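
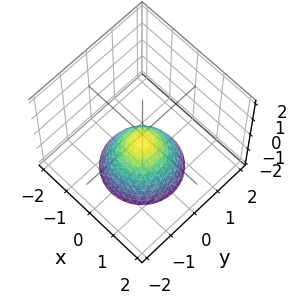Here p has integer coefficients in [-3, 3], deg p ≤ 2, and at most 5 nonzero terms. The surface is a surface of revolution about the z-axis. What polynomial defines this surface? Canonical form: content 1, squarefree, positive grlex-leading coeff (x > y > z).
(a) The degree is 2 — a generic line meets the surface in up to 2 points.
(b) By symmetry, the z-axis is an axis of rotation, so x and y enter only as x² + y².
(c) From the axis intercepts and sections: the surface avoids every integer y-axis point in the box; the surface avoids every integer x-axis point in the box.
(d) The integer polynomial consistent with all of this is the stated p.

2*x^2 + 2*y^2 + 2*z + 1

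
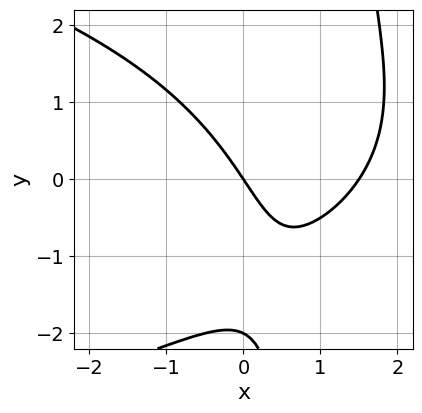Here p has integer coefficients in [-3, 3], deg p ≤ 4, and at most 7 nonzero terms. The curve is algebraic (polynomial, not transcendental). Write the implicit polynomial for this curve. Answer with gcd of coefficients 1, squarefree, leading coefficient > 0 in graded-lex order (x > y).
1. The degree is 3 — the shape is more complex than any degree-2 curve.
2. From the axis intercepts and sections: among the integer gridlines, it crosses the y-axis at y ∈ {-2, 0}; it crosses the x-axis at the gridline x = 0.
3. These observations pin down the coefficients.

x*y^2 + 2*x^2 - y^2 - 3*x - 2*y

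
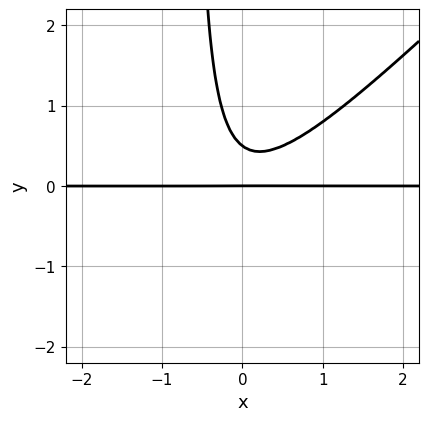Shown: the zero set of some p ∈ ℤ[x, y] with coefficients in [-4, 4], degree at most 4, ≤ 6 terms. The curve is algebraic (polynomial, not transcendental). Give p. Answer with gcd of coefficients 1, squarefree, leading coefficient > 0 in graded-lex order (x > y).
3*x^2*y - 3*x*y^2 - 2*y^2 + y

First, deg p = 3.
Then, observable constraints: it crosses the y-axis at the gridline y = 0; the visible x-axis segment lies entirely on the curve.
Finally, matching integer coefficients to the picture gives p.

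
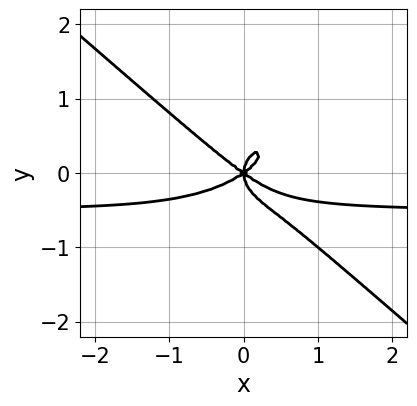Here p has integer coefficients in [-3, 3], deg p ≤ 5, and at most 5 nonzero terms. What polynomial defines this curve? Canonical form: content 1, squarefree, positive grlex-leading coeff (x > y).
The degree is 4 — a generic line meets the curve in up to 4 points.
From the axis intercepts and sections: it meets the x-axis at x = 0 (among the integer gridlines); it crosses the y-axis at the gridline y = 0.
The integer polynomial consistent with all of this is the stated p.

2*x^3*y + 3*y^4 + x^3 - 2*x*y^2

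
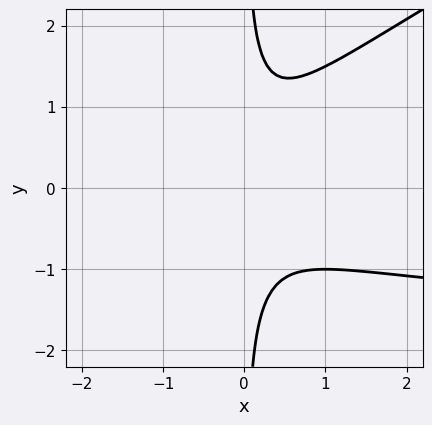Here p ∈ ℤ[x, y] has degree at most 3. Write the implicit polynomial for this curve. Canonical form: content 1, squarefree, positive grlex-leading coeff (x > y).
(a) Degree: a generic line meets the curve in up to 3 points, so deg p = 3.
(b) Reading off the gridlines: the curve avoids every integer y-axis point in the box; the curve avoids every integer x-axis point in the box.
(c) Solving for integer coefficients yields p as stated.

x^2*y - 2*x*y^2 + 2*x^2 + 1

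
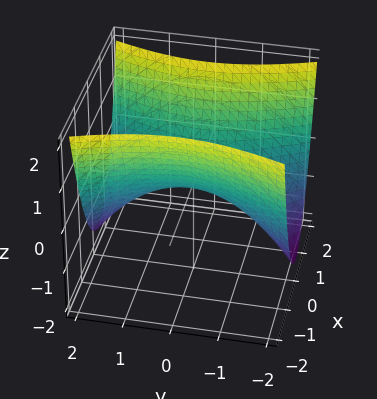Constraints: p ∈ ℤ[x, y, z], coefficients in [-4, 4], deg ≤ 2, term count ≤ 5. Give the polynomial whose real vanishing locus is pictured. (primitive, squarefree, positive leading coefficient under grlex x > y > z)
(a) The degree is 2 — a saddle surface; a quadric.
(b) Symmetries: it's symmetric under x → −x, forcing even powers of x; it's symmetric under y → −y, forcing even powers of y.
(c) Observable constraints: one z-axis crossing is at z = 0; it meets the y-axis at y = 0 (among the integer gridlines); it meets the x-axis at x = 0 (among the integer gridlines).
(d) Putting this together gives p.

3*x^2 - y^2 - 3*z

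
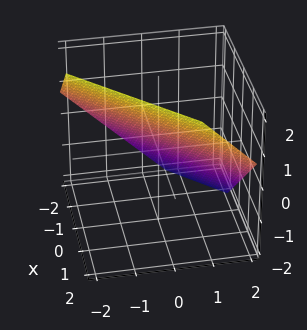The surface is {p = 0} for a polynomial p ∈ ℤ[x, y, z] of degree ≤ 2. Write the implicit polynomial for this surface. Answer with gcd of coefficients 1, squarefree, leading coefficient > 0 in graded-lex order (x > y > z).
3*x - 3*y - 3*z + 2

First, degree: the surface is flat (a plane), so deg p = 1.
Finally, solving for integer coefficients yields p as stated.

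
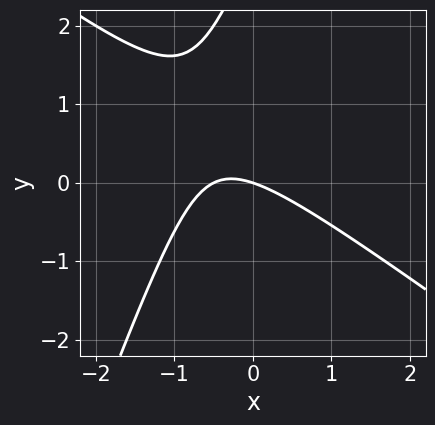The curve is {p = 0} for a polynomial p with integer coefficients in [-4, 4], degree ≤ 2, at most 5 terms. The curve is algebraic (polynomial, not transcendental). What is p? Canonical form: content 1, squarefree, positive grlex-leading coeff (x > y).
deg p = 2. A generic line meets the curve in up to 2 points.
Checking where it meets the axes: it meets the y-axis at y = 0 (among the integer gridlines); it crosses the x-axis at the gridline x = 0.
Matching integer coefficients to the picture gives p.

2*x^2 + 2*x*y - y^2 + x + 3*y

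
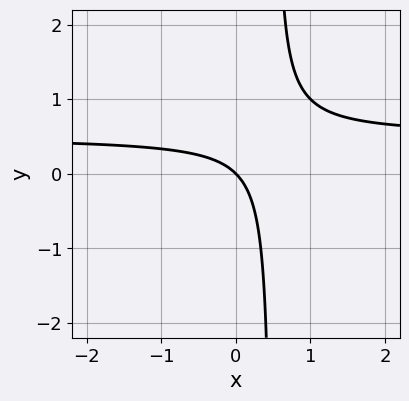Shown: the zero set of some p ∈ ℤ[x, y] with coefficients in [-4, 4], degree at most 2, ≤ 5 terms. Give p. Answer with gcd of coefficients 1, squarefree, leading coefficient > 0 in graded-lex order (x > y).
(a) The degree is 2 — the shape is more complex than any degree-1 curve.
(b) From the axis intercepts and sections: it meets the y-axis at y = 0 (among the integer gridlines); one x-axis crossing is at x = 0.
(c) Solving for integer coefficients yields p as stated.

2*x*y - x - y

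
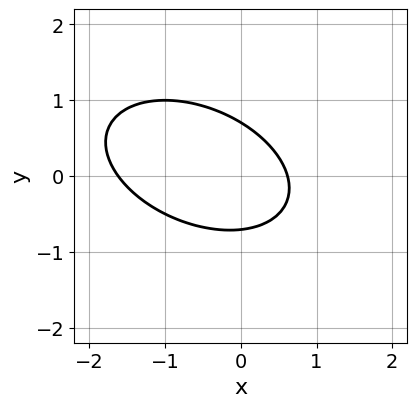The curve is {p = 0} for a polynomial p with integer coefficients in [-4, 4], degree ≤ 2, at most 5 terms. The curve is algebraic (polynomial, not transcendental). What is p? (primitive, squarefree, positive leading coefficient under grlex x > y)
First, the degree is 2 — the shape is more complex than any degree-1 curve.
Finally, putting this together gives p.

x^2 + x*y + 2*y^2 + x - 1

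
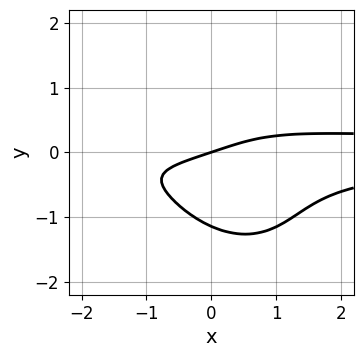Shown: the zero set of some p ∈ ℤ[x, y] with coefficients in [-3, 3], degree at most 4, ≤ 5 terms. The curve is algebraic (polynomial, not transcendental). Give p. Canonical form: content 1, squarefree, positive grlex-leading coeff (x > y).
1. The degree is 4 — no degree-3 curve has this shape.
2. From the axis intercepts and sections: it crosses the y-axis at the gridline y = 0; it meets the x-axis at x = 0 (among the integer gridlines).
3. Matching integer coefficients to the picture gives p.

3*x^2*y^2 + 2*x*y^3 + 2*y^4 - x + 3*y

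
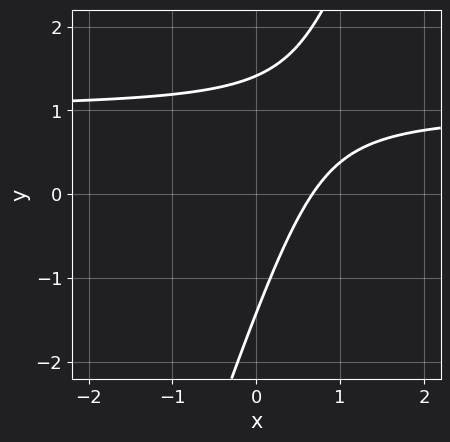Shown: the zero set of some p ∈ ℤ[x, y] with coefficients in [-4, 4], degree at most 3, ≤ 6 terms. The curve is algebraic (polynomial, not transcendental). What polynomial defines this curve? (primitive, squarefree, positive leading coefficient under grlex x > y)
3*x*y - y^2 - 3*x + 2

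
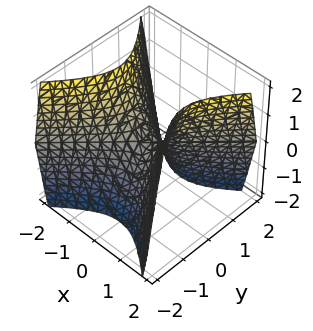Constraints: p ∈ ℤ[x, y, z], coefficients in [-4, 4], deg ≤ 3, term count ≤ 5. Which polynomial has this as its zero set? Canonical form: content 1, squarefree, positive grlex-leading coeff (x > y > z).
(a) Degree: a saddle surface; a quadric, so deg p = 2.
(b) Symmetries: the x ↦ −x reflection is a symmetry, so x appears only in even powers; the y ↦ −y reflection is a symmetry, so y appears only in even powers.
(c) Reading off the gridlines: it crosses the y-axis at the gridline y = 0; one x-axis crossing is at x = 0; it crosses the z-axis at the gridline z = 0.
(d) The integer polynomial consistent with all of this is the stated p.

3*x^2 - 3*y^2 - 2*z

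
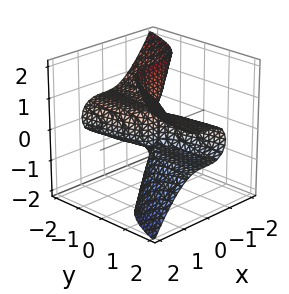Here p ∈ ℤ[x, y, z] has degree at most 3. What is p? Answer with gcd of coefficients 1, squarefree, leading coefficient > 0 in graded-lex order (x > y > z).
1. Degree: a generic line meets the surface in up to 3 points, so deg p = 3.
2. Reading off the gridlines: one x-axis crossing is at x = 0; every point of the z-axis in the box is on the surface; it meets the y-axis at y = 0 (among the integer gridlines).
3. The integer polynomial consistent with all of this is the stated p.

3*x^3 - 3*y*z^2 + y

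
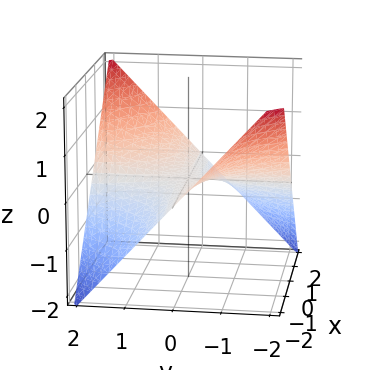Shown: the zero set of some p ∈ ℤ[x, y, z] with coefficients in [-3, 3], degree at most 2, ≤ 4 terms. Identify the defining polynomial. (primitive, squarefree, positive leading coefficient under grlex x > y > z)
x*y - 2*z

First, the degree is 2 — a saddle surface; a quadric.
Then, against the integer gridlines: the visible x-axis segment lies entirely on the surface; the visible y-axis segment lies entirely on the surface; it crosses the z-axis at the gridline z = 0.
Finally, the integer polynomial consistent with all of this is the stated p.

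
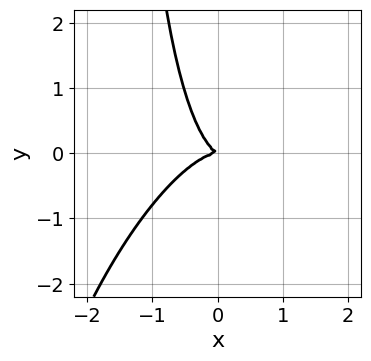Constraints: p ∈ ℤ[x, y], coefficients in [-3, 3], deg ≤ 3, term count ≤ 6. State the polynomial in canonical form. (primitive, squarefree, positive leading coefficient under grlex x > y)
3*x^3 - 2*x^2*y + x*y^2 + x*y + 2*y^2

First, deg p = 3. No degree-2 curve has this shape.
Then, from the axis intercepts and sections: it meets the y-axis at y = 0 (among the integer gridlines); one x-axis crossing is at x = 0.
Finally, matching integer coefficients to the picture gives p.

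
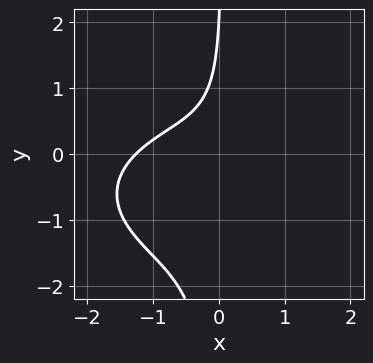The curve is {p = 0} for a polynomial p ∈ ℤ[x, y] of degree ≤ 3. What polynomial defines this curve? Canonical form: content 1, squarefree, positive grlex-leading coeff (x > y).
x^3 + 3*x*y^2 + 3*x*y - y + 2

deg p = 3. The shape is more complex than any degree-2 curve.
Observable constraints: it meets the y-axis at y = 2 (among the integer gridlines).
These observations pin down the coefficients.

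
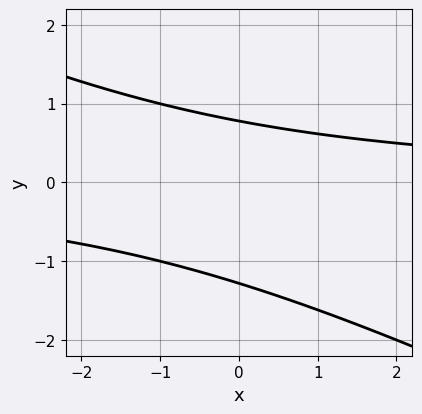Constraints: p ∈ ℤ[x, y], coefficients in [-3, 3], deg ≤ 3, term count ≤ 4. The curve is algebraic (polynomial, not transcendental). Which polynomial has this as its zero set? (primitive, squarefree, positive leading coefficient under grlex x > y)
x*y + 2*y^2 + y - 2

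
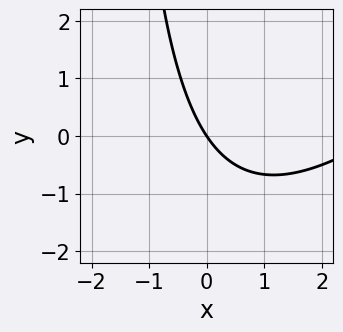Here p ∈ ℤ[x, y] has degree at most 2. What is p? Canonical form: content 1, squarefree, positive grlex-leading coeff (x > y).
(a) Degree: a generic line meets the curve in up to 2 points, so deg p = 2.
(b) Against the integer gridlines: it crosses the y-axis at the gridline y = 0; it meets the x-axis at x = 0 (among the integer gridlines).
(c) Solving for integer coefficients yields p as stated.

x^2 - x*y - 3*x - 2*y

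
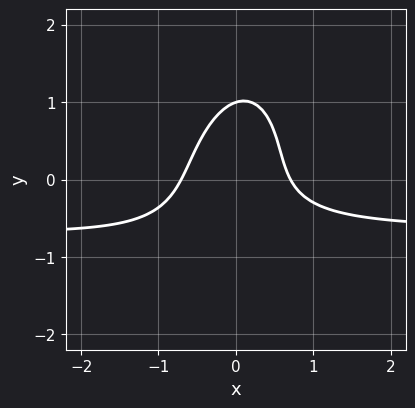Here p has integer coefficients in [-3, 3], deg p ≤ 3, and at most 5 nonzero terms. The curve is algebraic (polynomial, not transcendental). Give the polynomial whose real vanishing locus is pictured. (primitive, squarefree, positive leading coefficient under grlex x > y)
deg p = 3. The shape is more complex than any degree-2 curve.
Reading off the gridlines: it meets the y-axis at y = 1 (among the integer gridlines).
Matching integer coefficients to the picture gives p.

3*x^2*y - x*y^2 + y^3 + 2*x^2 - 1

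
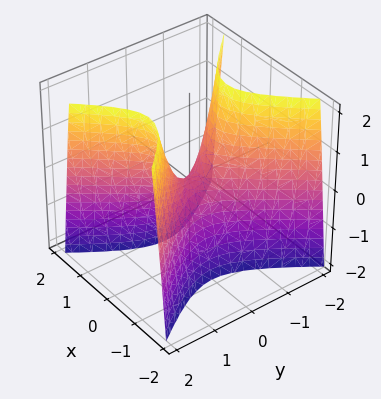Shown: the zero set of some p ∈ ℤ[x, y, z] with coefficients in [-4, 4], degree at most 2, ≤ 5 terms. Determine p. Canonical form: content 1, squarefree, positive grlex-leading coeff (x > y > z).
3*x^2 - 2*y^2 + z

(a) The degree is 2 — a saddle surface; a quadric.
(b) Symmetries: mirror symmetry y ↦ −y ⇒ only even powers of y; mirror symmetry x ↦ −x ⇒ only even powers of x.
(c) From the axis intercepts and sections: one y-axis crossing is at y = 0; one x-axis crossing is at x = 0.
(d) Assembling these constraints gives the stated polynomial.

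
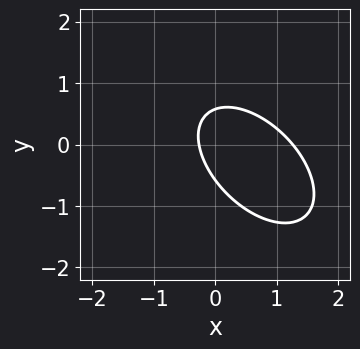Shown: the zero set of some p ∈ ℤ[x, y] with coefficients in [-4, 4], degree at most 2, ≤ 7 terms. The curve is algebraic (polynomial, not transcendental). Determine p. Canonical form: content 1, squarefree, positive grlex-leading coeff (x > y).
First, the degree is 2 — a generic line meets the curve in up to 2 points.
Finally, matching integer coefficients to the picture gives p.

3*x^2 + 3*x*y + 3*y^2 - 3*x - 1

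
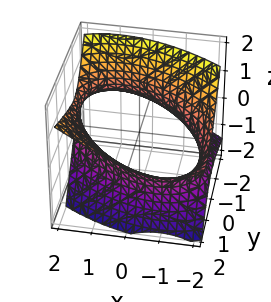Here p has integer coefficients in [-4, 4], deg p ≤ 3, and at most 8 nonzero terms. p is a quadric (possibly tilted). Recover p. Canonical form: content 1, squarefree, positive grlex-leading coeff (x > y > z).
x^2 + x*y + y^2 - 2*y*z - 2*z^2 - 3

1. deg p = 2.
2. Observable constraints: it misses every integer gridline on the z-axis.
3. These observations pin down the coefficients.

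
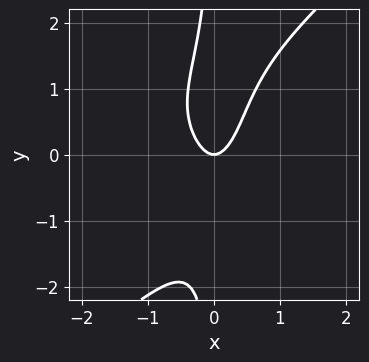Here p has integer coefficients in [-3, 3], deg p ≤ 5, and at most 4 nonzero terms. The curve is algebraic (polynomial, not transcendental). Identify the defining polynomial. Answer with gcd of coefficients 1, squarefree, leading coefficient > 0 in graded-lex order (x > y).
x^2*y^2 - x*y^3 + 3*x^2 - y

deg p = 4. A generic line meets the curve in up to 4 points.
Against the integer gridlines: one x-axis crossing is at x = 0; it crosses the y-axis at the gridline y = 0.
These observations pin down the coefficients.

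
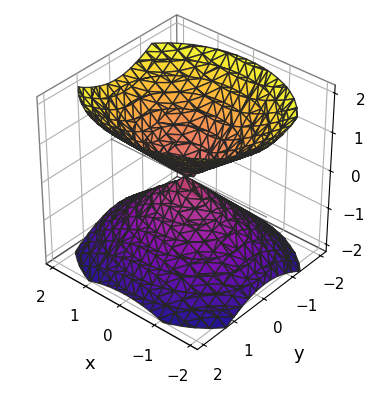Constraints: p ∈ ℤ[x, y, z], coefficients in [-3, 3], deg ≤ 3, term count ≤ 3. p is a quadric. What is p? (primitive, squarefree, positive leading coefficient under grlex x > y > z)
2*x^2 + 3*y^2 - 3*z^2

1. There are 2 components. Treating them together as one polynomial.
2. deg p = 2. A double cone through the origin; a quadric.
3. Symmetries: it's symmetric under z → −z, forcing even powers of z; the x ↦ −x reflection is a symmetry, so x appears only in even powers; it's symmetric under y → −y, forcing even powers of y.
4. Observable constraints: it meets the y-axis at y = 0 (among the integer gridlines); one z-axis crossing is at z = 0.
5. The integer polynomial consistent with all of this is the stated p.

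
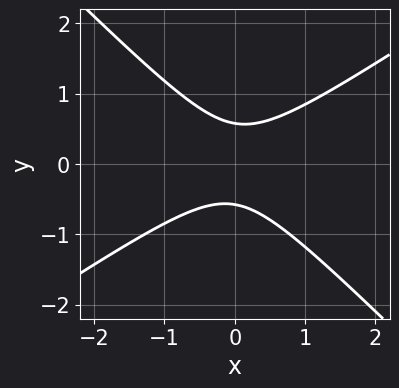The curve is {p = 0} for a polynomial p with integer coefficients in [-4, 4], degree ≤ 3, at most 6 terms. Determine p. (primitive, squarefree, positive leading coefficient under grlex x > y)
2*x^2 - x*y - 3*y^2 + 1

Degree: the shape is more complex than any degree-1 curve, so deg p = 2.
Observable constraints: no x-intercept at any integer in the box.
Together with the visible shape, these determine p as stated.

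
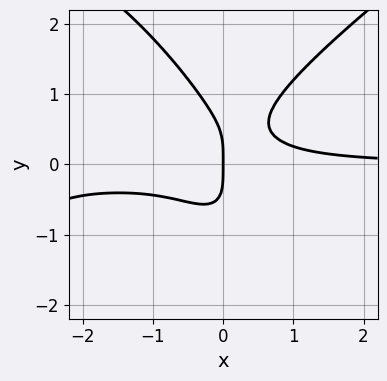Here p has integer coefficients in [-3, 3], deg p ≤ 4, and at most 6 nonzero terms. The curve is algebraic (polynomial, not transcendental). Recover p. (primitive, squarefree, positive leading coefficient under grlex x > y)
(a) The degree is 4 — no degree-3 curve has this shape.
(b) Against the integer gridlines: one x-axis crossing is at x = 0; it crosses the y-axis at the gridline y = 0.
(c) Putting this together gives p.

x^3*y - x*y^3 - y^4 + 3*x^2*y - x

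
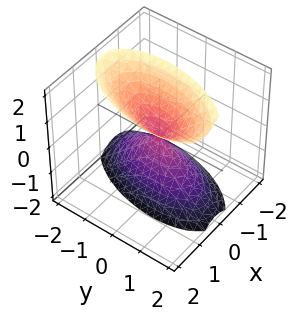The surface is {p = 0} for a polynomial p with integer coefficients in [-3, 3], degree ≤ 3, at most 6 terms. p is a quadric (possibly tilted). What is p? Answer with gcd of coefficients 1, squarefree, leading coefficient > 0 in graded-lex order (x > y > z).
3*x^2 - x*y - x*z + y^2 - z^2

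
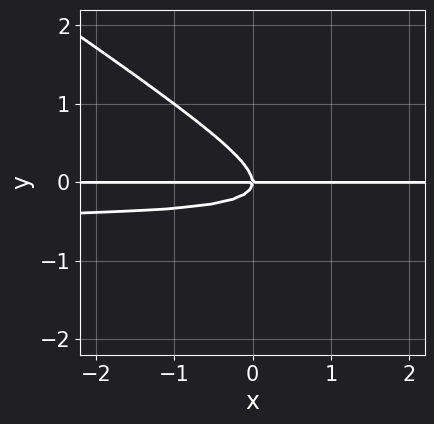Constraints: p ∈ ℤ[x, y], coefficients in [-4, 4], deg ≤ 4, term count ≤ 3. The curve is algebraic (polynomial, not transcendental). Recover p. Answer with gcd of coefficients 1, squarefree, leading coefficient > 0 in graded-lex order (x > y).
2*x*y^2 + 3*y^3 + x*y

The degree is 3 — no degree-2 curve has this shape.
Checking where it meets the axes: it crosses the y-axis at the gridline y = 0; every point of the x-axis in the box is on the curve.
Solving for integer coefficients yields p as stated.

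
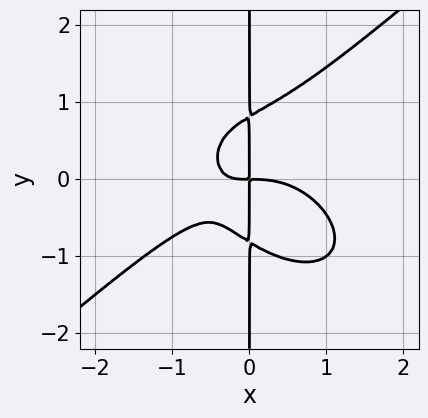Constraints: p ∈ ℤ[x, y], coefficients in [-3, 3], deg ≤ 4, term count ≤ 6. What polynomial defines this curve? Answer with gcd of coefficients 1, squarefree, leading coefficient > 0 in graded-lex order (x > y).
2*x^4 - 3*x*y^3 + 3*x^2*y + 2*x*y

(a) deg p = 4.
(b) From the visible intercepts: every point of the y-axis in the box is on the curve.
(c) Assembling these constraints gives the stated polynomial.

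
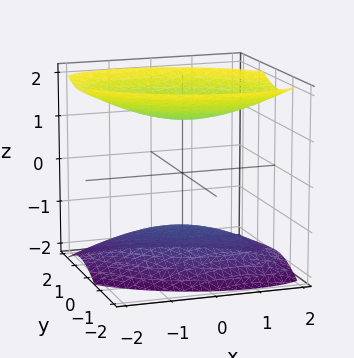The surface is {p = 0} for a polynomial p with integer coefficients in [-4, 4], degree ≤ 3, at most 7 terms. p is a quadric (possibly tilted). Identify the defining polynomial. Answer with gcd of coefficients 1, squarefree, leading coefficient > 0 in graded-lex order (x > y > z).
x^2 + x*y + 2*y^2 - 2*z^2 + 3

(a) There are 2 components. Treating them together as one polynomial.
(b) deg p = 2. No degree-1 surface has this shape.
(c) From the axis intercepts and sections: the surface avoids every integer y-axis point in the box; the surface avoids every integer x-axis point in the box.
(d) Putting this together gives p.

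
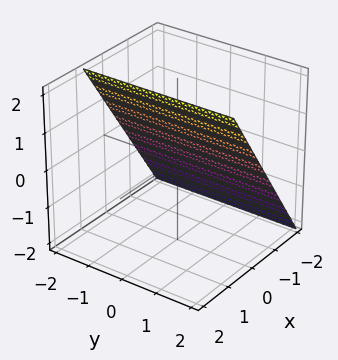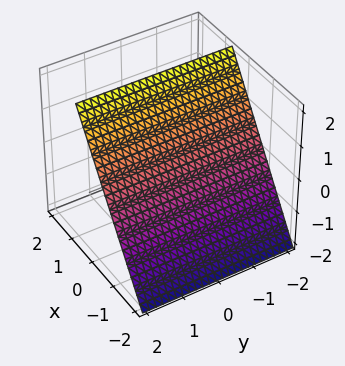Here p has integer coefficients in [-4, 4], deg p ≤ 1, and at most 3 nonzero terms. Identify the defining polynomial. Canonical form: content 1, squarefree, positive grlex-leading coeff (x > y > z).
3*x - 2*z + 2

(a) deg p = 1. Every cross-section is a straight line — this is a plane.
(b) Reading off the gridlines: one z-axis crossing is at z = 1; the surface avoids every integer y-axis point in the box.
(c) Putting this together gives p.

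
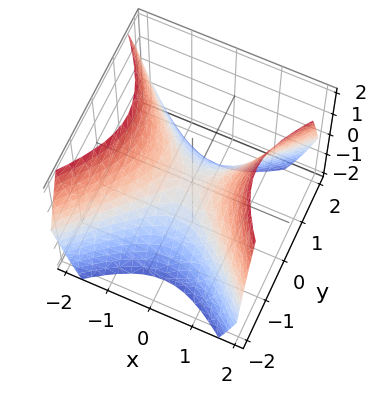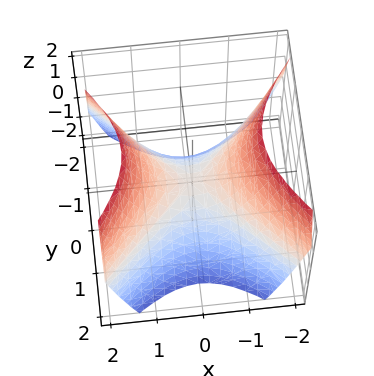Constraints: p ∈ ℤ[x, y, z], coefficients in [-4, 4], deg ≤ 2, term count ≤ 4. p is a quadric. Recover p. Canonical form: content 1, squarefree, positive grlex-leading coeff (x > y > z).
x^2 - y^2 - z

First, the degree is 2 — a hyperbolic paraboloid; a quadric.
Then, symmetries: it's symmetric under x → −x, forcing even powers of x; the y ↦ −y reflection is a symmetry, so y appears only in even powers.
Then, against the integer gridlines: one x-axis crossing is at x = 0; one y-axis crossing is at y = 0; one z-axis crossing is at z = 0.
Finally, putting this together gives p.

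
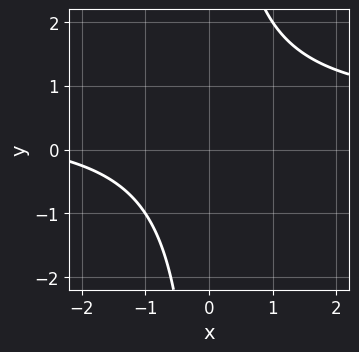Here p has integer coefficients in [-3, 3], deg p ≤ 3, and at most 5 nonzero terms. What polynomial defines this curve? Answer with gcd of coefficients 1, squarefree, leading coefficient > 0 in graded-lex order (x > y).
First, the degree is 2 — the shape is more complex than any degree-1 curve.
Then, from the axis intercepts and sections: no y-intercept at any integer in the box; no x-intercept at any integer in the box.
Finally, assembling these constraints gives the stated polynomial.

2*x*y - x - 3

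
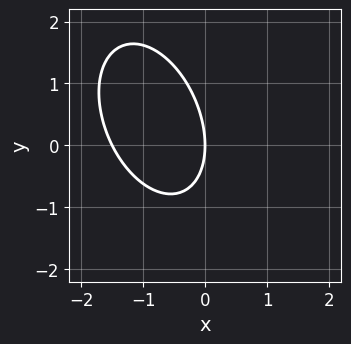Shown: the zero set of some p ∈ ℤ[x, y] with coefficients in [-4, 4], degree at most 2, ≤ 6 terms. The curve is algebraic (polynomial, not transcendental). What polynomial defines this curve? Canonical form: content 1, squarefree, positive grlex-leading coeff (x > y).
1. Degree: no degree-1 curve has this shape, so deg p = 2.
2. From the visible intercepts: it crosses the y-axis at the gridline y = 0; it meets the x-axis at x = 0 (among the integer gridlines).
3. Fitting integer coefficients to these (and the overall shape) gives p.

2*x^2 + x*y + y^2 + 3*x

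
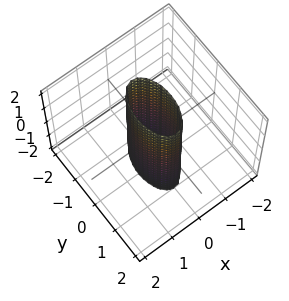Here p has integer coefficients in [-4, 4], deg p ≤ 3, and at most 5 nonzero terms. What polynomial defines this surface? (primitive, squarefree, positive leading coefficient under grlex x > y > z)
3*x^2 + y^2 - 1

First, degree: constant cross-section along one axis; a quadric, so deg p = 2.
Then, symmetries: the y ↦ −y reflection is a symmetry, so y appears only in even powers; it's symmetric under z → −z, forcing even powers of z; the x ↦ −x reflection is a symmetry, so x appears only in even powers.
Next, observable constraints: among the integer gridlines, it crosses the y-axis at y ∈ {-1, 1}; it misses every integer gridline on the z-axis.
Finally, assembling these constraints gives the stated polynomial.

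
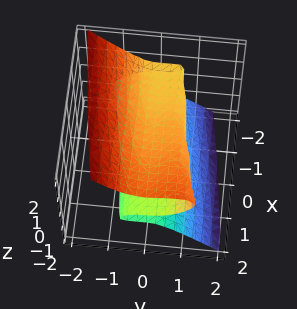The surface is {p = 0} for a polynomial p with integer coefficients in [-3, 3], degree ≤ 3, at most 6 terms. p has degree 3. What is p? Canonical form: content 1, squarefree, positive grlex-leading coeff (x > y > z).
x*z^2 - 2*y^3 + 2*y^2*z - 3*z^3 + 2*z

First, deg p = 3. The shape is more complex than any degree-2 surface.
Next, from the axis intercepts and sections: one y-axis crossing is at y = 0; every point of the x-axis in the box is on the surface; it meets the z-axis at z = 0 (among the integer gridlines).
Finally, the integer polynomial consistent with all of this is the stated p.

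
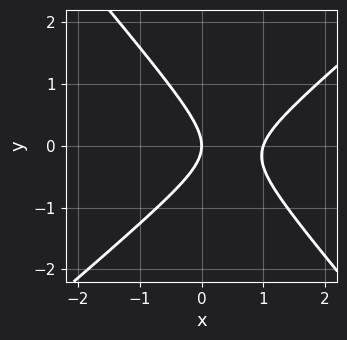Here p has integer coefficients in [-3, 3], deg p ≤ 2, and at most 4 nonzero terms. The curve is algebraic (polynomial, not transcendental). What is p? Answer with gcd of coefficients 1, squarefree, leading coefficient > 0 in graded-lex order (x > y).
deg p = 2.
Observable constraints: the x-axis gridline crossings are at x ∈ {0, 1}; one y-axis crossing is at y = 0.
The integer polynomial consistent with all of this is the stated p.

3*x^2 - x*y - 3*y^2 - 3*x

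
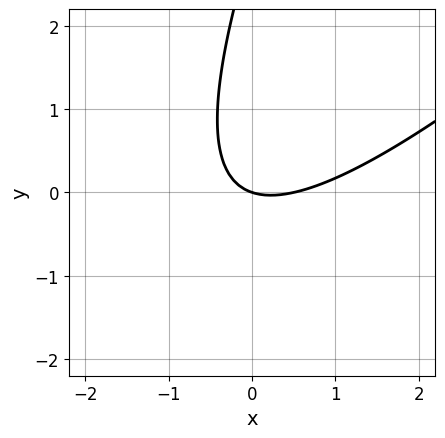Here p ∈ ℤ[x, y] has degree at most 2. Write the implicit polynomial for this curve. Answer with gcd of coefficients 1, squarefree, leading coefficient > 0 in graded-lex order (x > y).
The degree is 2 — no degree-1 curve has this shape.
From the visible intercepts: it meets the x-axis at x = 0 (among the integer gridlines); it crosses the y-axis at the gridline y = 0.
Matching integer coefficients to the picture gives p.

2*x^2 - 3*x*y + y^2 - x - 3*y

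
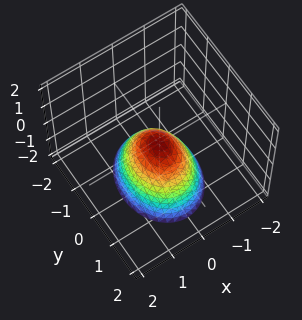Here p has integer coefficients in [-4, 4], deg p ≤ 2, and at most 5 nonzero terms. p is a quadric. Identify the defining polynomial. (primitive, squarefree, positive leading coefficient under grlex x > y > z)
3*x^2 + 2*y^2 + 2*z

(a) deg p = 2.
(b) Symmetries: the x ↦ −x reflection is a symmetry, so x appears only in even powers; it's symmetric under y → −y, forcing even powers of y.
(c) Observable constraints: it crosses the y-axis at the gridline y = 0; it meets the z-axis at z = 0 (among the integer gridlines); one x-axis crossing is at x = 0.
(d) Assembling these constraints gives the stated polynomial.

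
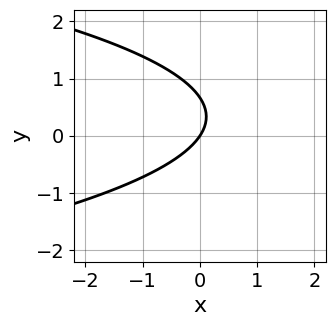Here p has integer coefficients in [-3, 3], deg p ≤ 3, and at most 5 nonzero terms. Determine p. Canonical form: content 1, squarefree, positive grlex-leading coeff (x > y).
3*y^2 + 3*x - 2*y

(a) deg p = 2.
(b) Checking where it meets the axes: one y-axis crossing is at y = 0; it crosses the x-axis at the gridline x = 0.
(c) These observations pin down the coefficients.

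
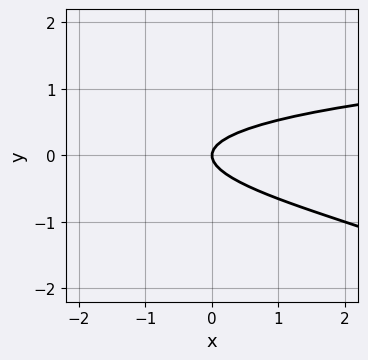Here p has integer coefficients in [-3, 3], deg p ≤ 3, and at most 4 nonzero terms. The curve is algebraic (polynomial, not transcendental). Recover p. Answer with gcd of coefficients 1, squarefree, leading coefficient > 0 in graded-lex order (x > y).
(a) deg p = 3.
(b) Checking where it meets the axes: it meets the x-axis at x = 0 (among the integer gridlines); one y-axis crossing is at y = 0.
(c) Solving for integer coefficients yields p as stated.

y^3 + 3*y^2 - x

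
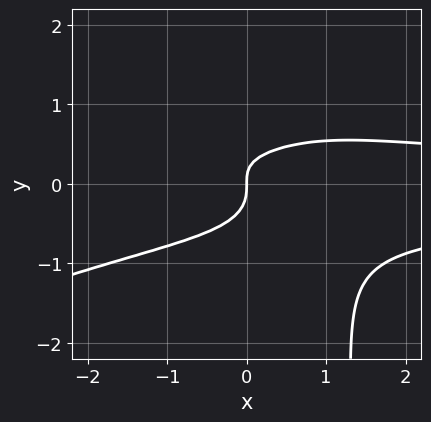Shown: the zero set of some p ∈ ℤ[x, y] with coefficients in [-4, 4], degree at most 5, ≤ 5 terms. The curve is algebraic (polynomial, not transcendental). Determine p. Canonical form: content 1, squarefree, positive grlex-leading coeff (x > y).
deg p = 4. The shape is more complex than any degree-3 curve.
Observable constraints: it meets the x-axis at x = 0 (among the integer gridlines); it meets the y-axis at y = 0 (among the integer gridlines).
Matching integer coefficients to the picture gives p.

x^2*y^2 - 2*x*y^3 + 3*y^3 + x*y - x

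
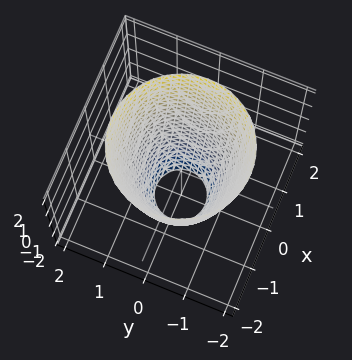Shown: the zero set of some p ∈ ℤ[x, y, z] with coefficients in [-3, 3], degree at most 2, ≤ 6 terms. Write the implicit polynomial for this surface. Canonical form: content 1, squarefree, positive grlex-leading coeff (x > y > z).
2*x^2 + 2*y^2 - z - 3

(a) Degree: no degree-1 surface has this shape, so deg p = 2.
(b) Symmetries: rotational symmetry about the z-axis ⇒ p depends on x, y only through x² + y².
(c) Observable constraints: a circular section at z = 1 has radius between 1 and 2; the surface avoids every integer z-axis point in the box.
(d) Solving for integer coefficients yields p as stated.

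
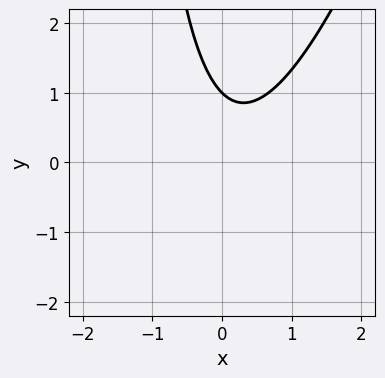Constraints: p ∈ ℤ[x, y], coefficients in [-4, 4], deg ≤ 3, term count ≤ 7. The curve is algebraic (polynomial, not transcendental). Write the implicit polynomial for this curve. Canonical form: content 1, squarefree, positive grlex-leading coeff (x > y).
3*x^2 - x*y - x - 2*y + 2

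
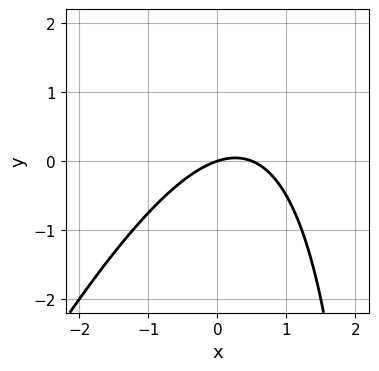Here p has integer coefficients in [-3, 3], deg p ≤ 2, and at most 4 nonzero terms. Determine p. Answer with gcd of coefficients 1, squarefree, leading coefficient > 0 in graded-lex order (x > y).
1. The degree is 2 — no degree-1 curve has this shape.
2. Against the integer gridlines: one y-axis crossing is at y = 0; it meets the x-axis at x = 0 (among the integer gridlines).
3. Fitting integer coefficients to these (and the overall shape) gives p.

2*x^2 - x*y - x + 3*y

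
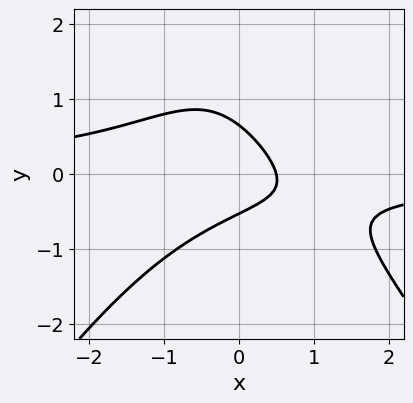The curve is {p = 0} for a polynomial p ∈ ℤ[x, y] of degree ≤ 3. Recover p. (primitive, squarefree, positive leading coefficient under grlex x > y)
(a) Degree: the shape is more complex than any degree-2 curve, so deg p = 3.
(b) The integer polynomial consistent with all of this is the stated p.

2*x^2*y - y^3 + 3*y^2 + 2*x - 1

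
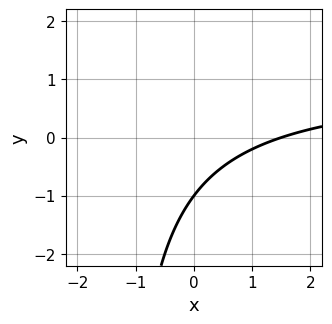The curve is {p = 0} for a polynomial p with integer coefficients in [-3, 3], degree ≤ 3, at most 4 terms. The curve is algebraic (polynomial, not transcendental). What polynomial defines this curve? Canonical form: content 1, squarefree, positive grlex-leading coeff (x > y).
First, degree: no degree-1 curve has this shape, so deg p = 2.
Then, from the axis intercepts and sections: it meets the y-axis at y = -1 (among the integer gridlines).
Finally, the integer polynomial consistent with all of this is the stated p.

2*x*y - 2*x + 3*y + 3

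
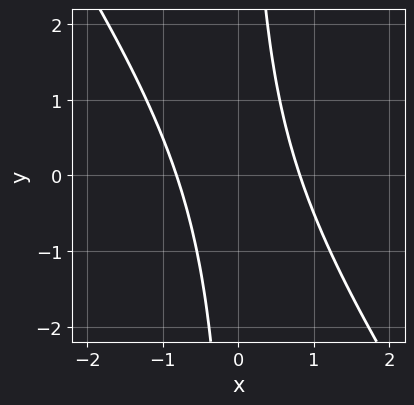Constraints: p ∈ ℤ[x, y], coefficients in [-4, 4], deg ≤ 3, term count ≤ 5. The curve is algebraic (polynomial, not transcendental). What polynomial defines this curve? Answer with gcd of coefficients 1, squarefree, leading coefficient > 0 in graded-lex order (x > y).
deg p = 2. A generic line meets the curve in up to 2 points.
Reading off the gridlines: the curve avoids every integer y-axis point in the box.
Solving for integer coefficients yields p as stated.

3*x^2 + 2*x*y - 2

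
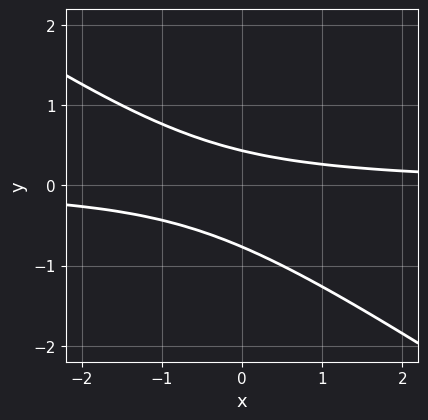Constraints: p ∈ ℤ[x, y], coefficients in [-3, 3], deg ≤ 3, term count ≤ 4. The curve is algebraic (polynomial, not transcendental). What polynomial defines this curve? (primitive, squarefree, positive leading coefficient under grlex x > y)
First, the degree is 2 — no degree-1 curve has this shape.
Then, observable constraints: it misses every integer gridline on the x-axis.
Finally, solving for integer coefficients yields p as stated.

2*x*y + 3*y^2 + y - 1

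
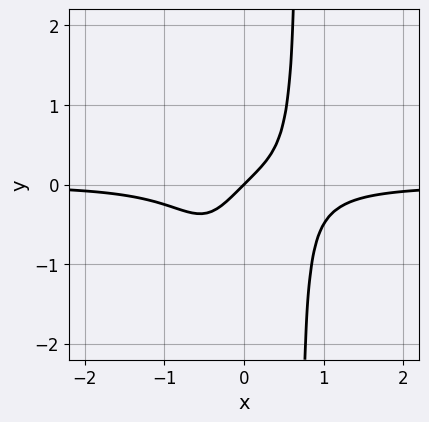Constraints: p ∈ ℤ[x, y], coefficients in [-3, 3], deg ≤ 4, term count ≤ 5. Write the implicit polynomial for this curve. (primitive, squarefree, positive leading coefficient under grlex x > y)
3*x^3*y + x - y

(a) deg p = 4. A generic line meets the curve in up to 4 points.
(b) From the visible intercepts: it crosses the x-axis at the gridline x = 0; it meets the y-axis at y = 0 (among the integer gridlines).
(c) Putting this together gives p.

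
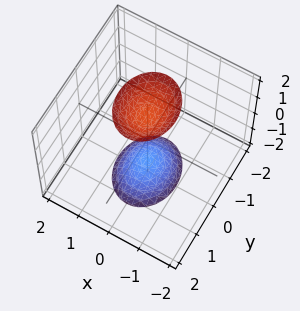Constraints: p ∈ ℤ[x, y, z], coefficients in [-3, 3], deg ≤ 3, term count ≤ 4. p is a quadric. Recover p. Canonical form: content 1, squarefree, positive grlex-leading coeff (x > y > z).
3*x^2 + 2*y^2 - z^2 + 2

1. I count 2 distinct pieces.
2. deg p = 2.
3. Symmetries: it's symmetric under z → −z, forcing even powers of z; mirror symmetry y ↦ −y ⇒ only even powers of y; mirror symmetry x ↦ −x ⇒ only even powers of x.
4. Reading off the gridlines: it misses every integer gridline on the y-axis; it misses every integer gridline on the x-axis.
5. Assembling these constraints gives the stated polynomial.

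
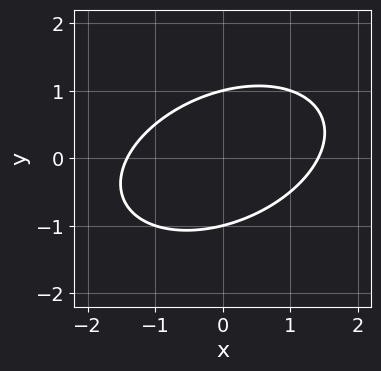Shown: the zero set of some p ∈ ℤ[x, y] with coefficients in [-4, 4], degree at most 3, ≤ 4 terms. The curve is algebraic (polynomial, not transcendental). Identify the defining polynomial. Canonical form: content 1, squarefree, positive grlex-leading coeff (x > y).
x^2 - x*y + 2*y^2 - 2

First, deg p = 2. The shape is more complex than any degree-1 curve.
Then, checking where it meets the axes: among the integer gridlines, it crosses the y-axis at y ∈ {-1, 1}.
Finally, solving for integer coefficients yields p as stated.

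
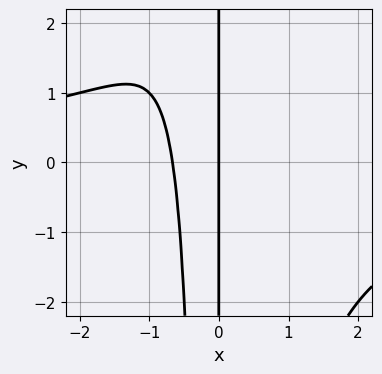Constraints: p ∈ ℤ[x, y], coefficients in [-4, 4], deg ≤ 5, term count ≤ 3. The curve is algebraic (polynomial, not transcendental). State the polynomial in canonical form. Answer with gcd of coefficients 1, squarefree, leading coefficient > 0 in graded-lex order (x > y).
Degree: a generic line meets the curve in up to 4 points, so deg p = 4.
From the visible intercepts: one x-axis crossing is at x = 0; every point of the y-axis in the box is on the curve.
Putting this together gives p.

x^3*y + 3*x^2 + 2*x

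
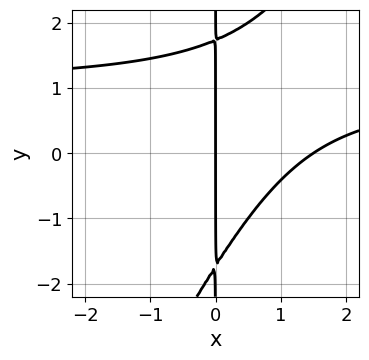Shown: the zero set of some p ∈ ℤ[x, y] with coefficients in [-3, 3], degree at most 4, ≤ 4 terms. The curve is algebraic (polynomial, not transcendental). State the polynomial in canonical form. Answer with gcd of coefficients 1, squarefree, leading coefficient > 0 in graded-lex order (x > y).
2*x^2*y - x*y^2 - 2*x^2 + 3*x

(a) The degree is 3 — the shape is more complex than any degree-2 curve.
(b) Against the integer gridlines: the visible y-axis segment lies entirely on the curve; it meets the x-axis at x = 0 (among the integer gridlines).
(c) Solving for integer coefficients yields p as stated.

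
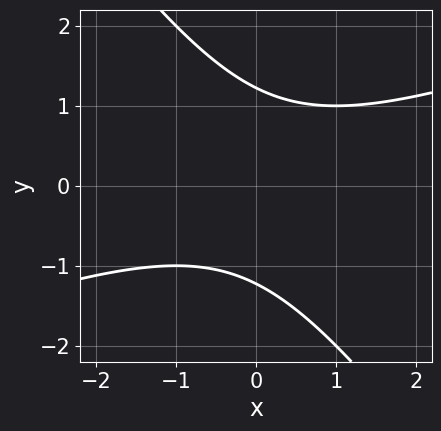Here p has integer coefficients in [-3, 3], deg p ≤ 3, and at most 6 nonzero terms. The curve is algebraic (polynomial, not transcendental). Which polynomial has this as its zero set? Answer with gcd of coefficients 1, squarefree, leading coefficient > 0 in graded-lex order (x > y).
x^2 - 2*x*y - 2*y^2 + 3

(a) The degree is 2 — the shape is more complex than any degree-1 curve.
(b) Against the integer gridlines: it misses every integer gridline on the x-axis.
(c) Solving for integer coefficients yields p as stated.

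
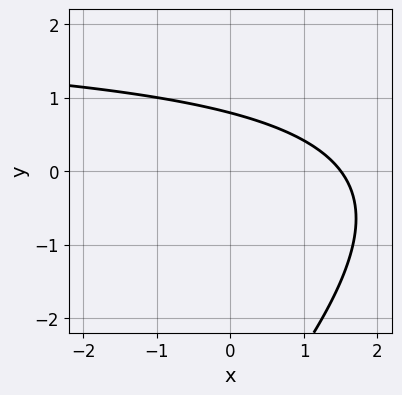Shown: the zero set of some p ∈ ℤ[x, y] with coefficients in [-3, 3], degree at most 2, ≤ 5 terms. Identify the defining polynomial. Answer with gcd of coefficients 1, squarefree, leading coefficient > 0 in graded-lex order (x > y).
x*y - y^2 - 2*x - 3*y + 3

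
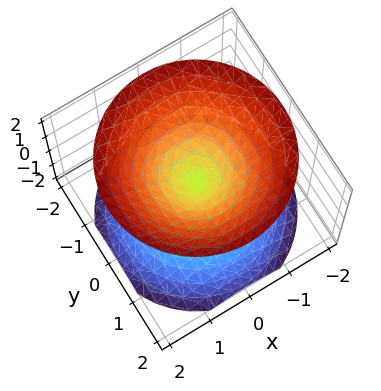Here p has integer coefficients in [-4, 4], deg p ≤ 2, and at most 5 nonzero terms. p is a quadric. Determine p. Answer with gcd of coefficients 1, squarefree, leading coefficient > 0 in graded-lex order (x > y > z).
1. There are 2 components. Treating them together as one polynomial.
2. deg p = 2. Two nappes meeting at a single point; a quadric.
3. Symmetries: it's symmetric under z → −z, forcing even powers of z; the z-axis is an axis of rotation, so x and y enter only as x² + y².
4. From the visible intercepts: a circular section at z = 1 has radius exactly 1; it crosses the z-axis at the gridline z = 0.
5. Fitting integer coefficients to these (and the overall shape) gives p.

x^2 + y^2 - z^2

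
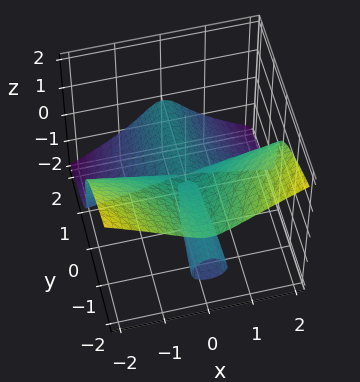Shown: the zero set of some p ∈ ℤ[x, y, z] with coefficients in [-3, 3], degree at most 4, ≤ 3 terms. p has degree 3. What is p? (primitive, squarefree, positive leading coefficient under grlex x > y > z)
(a) I count 2 distinct pieces.
(b) The degree is 3 — no degree-2 surface has this shape.
(c) Observable constraints: one z-axis crossing is at z = 0; every point of the x-axis in the box is on the surface; the visible y-axis segment lies entirely on the surface.
(d) The integer polynomial consistent with all of this is the stated p.

2*x^2*y + 3*z^3 + y*z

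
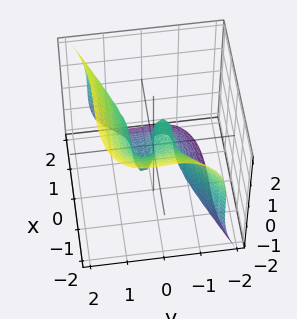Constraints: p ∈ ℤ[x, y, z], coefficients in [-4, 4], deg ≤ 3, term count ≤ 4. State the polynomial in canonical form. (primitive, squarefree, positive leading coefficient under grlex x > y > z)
x^3 - 3*y^3 + z^3 + y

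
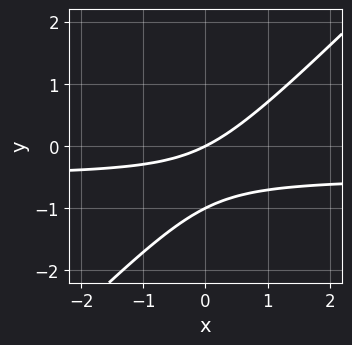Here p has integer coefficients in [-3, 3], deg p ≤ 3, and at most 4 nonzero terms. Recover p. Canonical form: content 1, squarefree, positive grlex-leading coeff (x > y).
2*x*y - 2*y^2 + x - 2*y

(a) deg p = 2.
(b) Reading off the gridlines: among the integer gridlines, it crosses the y-axis at y ∈ {-1, 0}; it crosses the x-axis at the gridline x = 0.
(c) Putting this together gives p.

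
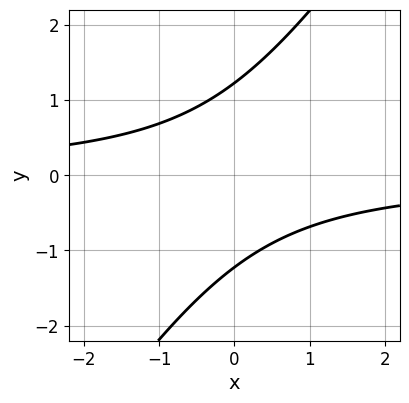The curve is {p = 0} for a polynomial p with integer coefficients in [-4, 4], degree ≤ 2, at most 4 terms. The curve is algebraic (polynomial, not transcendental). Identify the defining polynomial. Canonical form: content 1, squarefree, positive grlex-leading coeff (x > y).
3*x*y - 2*y^2 + 3

(a) Degree: no degree-1 curve has this shape, so deg p = 2.
(b) Against the integer gridlines: the curve avoids every integer x-axis point in the box.
(c) These observations pin down the coefficients.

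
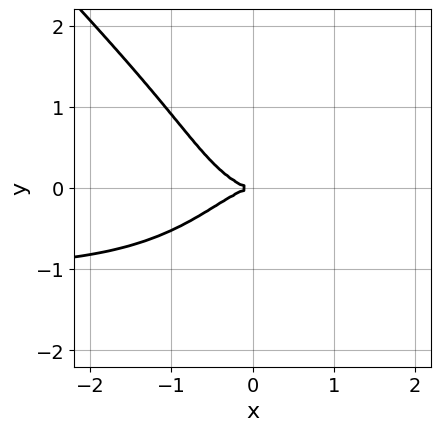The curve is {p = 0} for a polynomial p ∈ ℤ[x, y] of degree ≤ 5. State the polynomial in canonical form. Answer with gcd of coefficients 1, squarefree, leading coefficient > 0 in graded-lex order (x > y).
First, degree: the shape is more complex than any degree-3 curve, so deg p = 4.
Then, against the integer gridlines: it crosses the x-axis at the gridline x = 0; it crosses the y-axis at the gridline y = 0.
Finally, fitting integer coefficients to these (and the overall shape) gives p.

2*x^3*y + 2*y^4 + 2*x^3 + 3*y^2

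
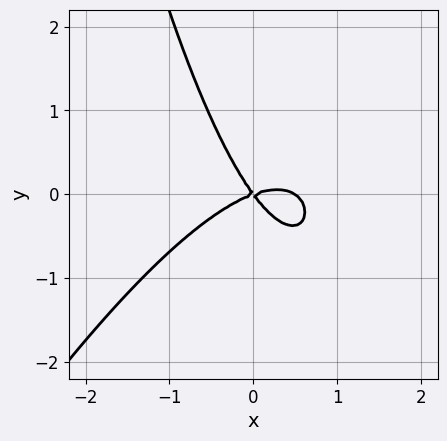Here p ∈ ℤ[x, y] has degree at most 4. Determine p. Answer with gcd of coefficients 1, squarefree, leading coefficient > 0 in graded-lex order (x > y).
deg p = 3. No degree-2 curve has this shape.
From the visible intercepts: it crosses the x-axis at the gridline x = 0; one y-axis crossing is at y = 0.
Matching integer coefficients to the picture gives p.

2*x^3 - x^2*y - x^2 + 2*x*y + 2*y^2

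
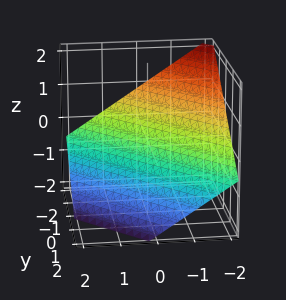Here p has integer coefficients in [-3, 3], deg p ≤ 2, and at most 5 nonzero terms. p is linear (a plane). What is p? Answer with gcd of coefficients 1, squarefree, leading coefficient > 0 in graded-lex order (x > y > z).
1. deg p = 1. Every cross-section is a straight line — this is a plane.
2. Reading off the gridlines: it meets the y-axis at y = -1 (among the integer gridlines); it meets the x-axis at x = -1 (among the integer gridlines).
3. Assembling these constraints gives the stated polynomial.

2*x + 2*y + 3*z + 2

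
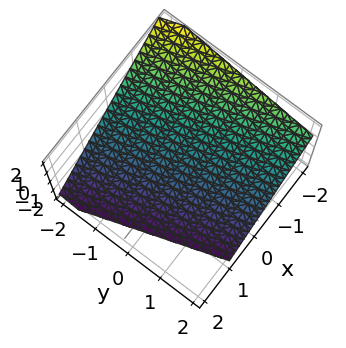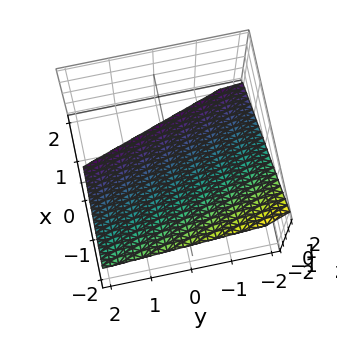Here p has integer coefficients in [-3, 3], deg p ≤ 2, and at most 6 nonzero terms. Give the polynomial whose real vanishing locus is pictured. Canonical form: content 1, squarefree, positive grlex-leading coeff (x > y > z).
3*x + y + 3*z + 2

1. Degree: every cross-section is a straight line — this is a plane, so deg p = 1.
2. Against the integer gridlines: one y-axis crossing is at y = -2.
3. Putting this together gives p.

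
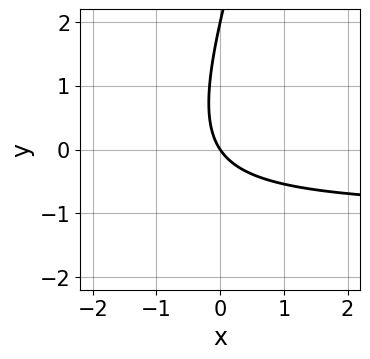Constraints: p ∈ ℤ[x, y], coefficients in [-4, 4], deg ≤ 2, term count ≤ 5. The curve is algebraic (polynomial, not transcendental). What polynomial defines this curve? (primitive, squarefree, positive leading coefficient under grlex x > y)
3*x*y - y^2 + 3*x + 2*y

First, the degree is 2 — the shape is more complex than any degree-1 curve.
Next, from the visible intercepts: the y-axis gridline crossings are at y ∈ {0, 2}; it meets the x-axis at x = 0 (among the integer gridlines).
Finally, these observations pin down the coefficients.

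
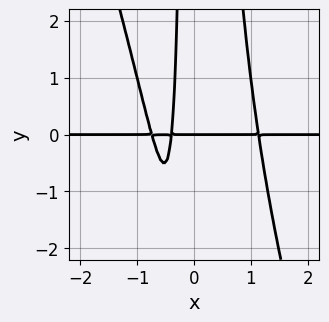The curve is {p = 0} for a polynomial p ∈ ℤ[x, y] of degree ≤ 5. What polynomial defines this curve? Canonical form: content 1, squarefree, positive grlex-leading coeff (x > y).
The degree is 4 — no degree-3 curve has this shape.
Observable constraints: one y-axis crossing is at y = 0; every point of the x-axis in the box is on the curve.
Fitting integer coefficients to these (and the overall shape) gives p.

3*x^3*y + x^2*y^2 - 3*x*y - y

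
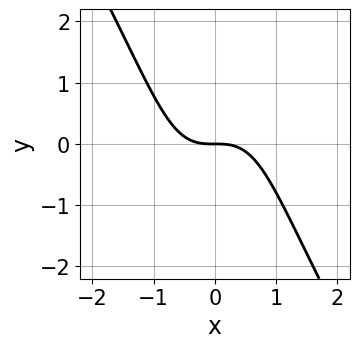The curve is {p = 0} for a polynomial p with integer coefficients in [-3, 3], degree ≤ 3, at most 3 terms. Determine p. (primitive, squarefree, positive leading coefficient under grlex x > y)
3*x^3 - x*y^2 + 3*y

1. Degree: no degree-2 curve has this shape, so deg p = 3.
2. Checking where it meets the axes: one y-axis crossing is at y = 0; it meets the x-axis at x = 0 (among the integer gridlines).
3. Putting this together gives p.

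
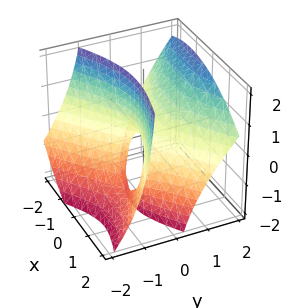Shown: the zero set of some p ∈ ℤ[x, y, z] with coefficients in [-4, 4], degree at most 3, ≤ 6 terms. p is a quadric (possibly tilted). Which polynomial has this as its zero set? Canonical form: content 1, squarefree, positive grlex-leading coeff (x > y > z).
x^2 + x*y - 3*y^2 + 3*y*z + z

(a) deg p = 2. No degree-1 surface has this shape.
(b) From the visible intercepts: one x-axis crossing is at x = 0; one y-axis crossing is at y = 0; one z-axis crossing is at z = 0.
(c) Assembling these constraints gives the stated polynomial.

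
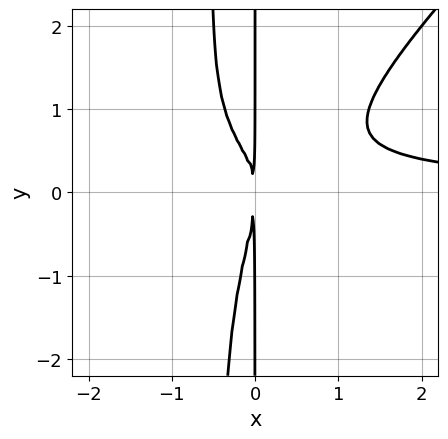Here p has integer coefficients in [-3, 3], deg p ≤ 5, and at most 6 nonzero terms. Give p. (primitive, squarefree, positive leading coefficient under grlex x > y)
2*x^3*y - 2*x^2*y^2 + 2*x^2*y - x*y^2 - 2*x^2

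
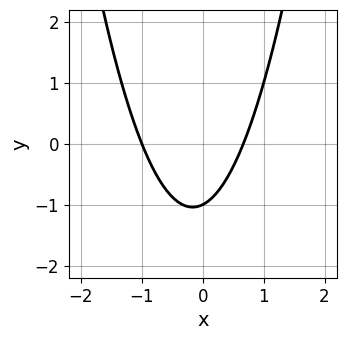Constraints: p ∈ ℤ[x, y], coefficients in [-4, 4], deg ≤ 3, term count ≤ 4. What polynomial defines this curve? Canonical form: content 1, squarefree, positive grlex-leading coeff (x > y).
3*x^2 + x - 2*y - 2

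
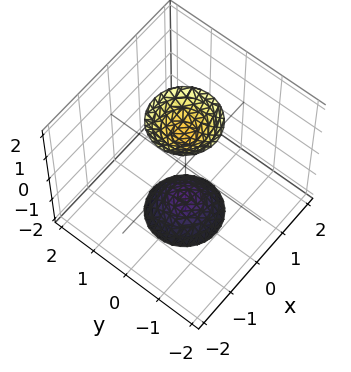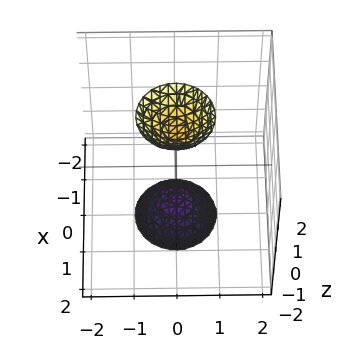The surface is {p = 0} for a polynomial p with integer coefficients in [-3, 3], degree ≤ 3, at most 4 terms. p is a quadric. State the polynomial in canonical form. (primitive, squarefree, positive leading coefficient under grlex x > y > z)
3*x^2 + 3*y^2 - z^2 + 2

(a) There are 2 components.
(b) deg p = 2.
(c) Symmetries: the z ↦ −z reflection is a symmetry, so z appears only in even powers; every cross-section ⟂ z is a circle, so x, y appear only via x² + y².
(d) Against the integer gridlines: a circular section at z = 2 has radius between 0 and 1; no x-intercept at any integer in the box; the surface avoids every integer y-axis point in the box.
(e) Putting this together gives p.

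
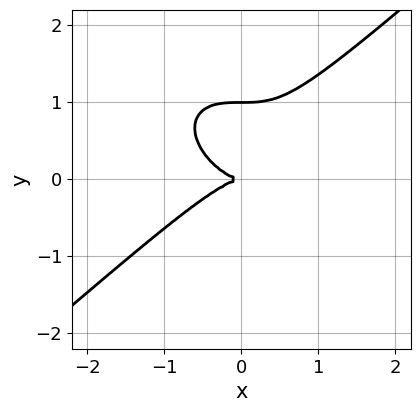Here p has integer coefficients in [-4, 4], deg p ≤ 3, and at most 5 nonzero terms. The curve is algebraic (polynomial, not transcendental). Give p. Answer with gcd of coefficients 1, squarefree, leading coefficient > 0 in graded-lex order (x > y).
2*x^3 - 3*y^3 + 3*y^2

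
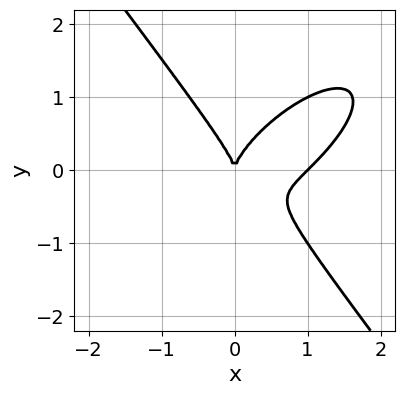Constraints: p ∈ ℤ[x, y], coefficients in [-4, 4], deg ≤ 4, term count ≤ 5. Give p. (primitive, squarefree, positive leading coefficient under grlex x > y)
x^3 - x^2*y + y^3 - x^2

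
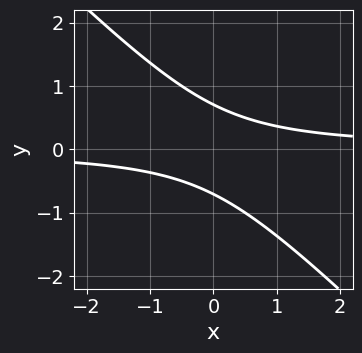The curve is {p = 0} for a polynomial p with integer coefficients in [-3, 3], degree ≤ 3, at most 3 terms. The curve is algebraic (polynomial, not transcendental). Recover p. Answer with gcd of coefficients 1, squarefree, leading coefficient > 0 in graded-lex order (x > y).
1. The degree is 2 — no degree-1 curve has this shape.
2. Reading off the gridlines: no x-intercept at any integer in the box.
3. The integer polynomial consistent with all of this is the stated p.

2*x*y + 2*y^2 - 1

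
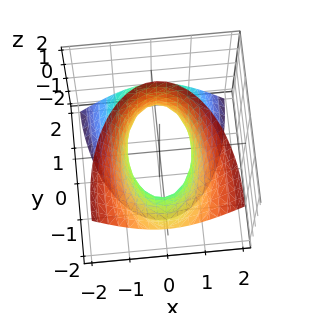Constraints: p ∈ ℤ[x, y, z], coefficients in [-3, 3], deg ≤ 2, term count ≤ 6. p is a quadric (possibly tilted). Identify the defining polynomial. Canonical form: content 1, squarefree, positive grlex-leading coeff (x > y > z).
3*x^2 + y^2 + 2*y*z - z^2 - 2

First, degree: a generic line meets the surface in up to 2 points, so deg p = 2.
Then, reading off the gridlines: it misses every integer gridline on the z-axis.
Finally, together with the visible shape, these determine p as stated.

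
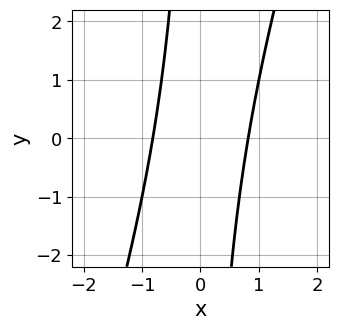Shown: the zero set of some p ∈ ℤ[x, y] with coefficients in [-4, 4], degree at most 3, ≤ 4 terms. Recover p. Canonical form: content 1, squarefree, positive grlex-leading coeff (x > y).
3*x^2 - x*y - 2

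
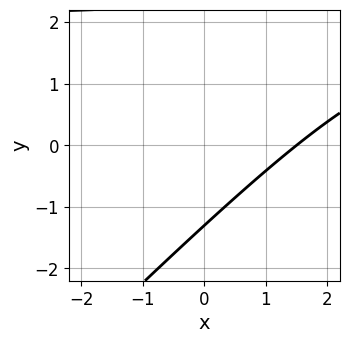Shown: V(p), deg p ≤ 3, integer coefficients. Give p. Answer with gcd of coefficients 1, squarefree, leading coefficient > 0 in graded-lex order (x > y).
x*y - y^2 - 2*x + y + 3

1. The degree is 2 — no degree-1 curve has this shape.
2. Putting this together gives p.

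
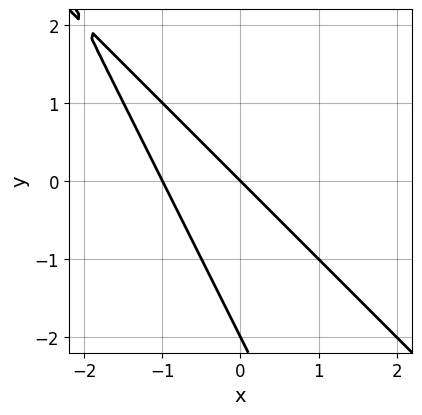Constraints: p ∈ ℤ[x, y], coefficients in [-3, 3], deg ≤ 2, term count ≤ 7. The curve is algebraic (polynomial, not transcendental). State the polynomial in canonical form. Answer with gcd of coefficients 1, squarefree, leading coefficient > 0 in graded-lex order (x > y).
2*x^2 + 3*x*y + y^2 + 2*x + 2*y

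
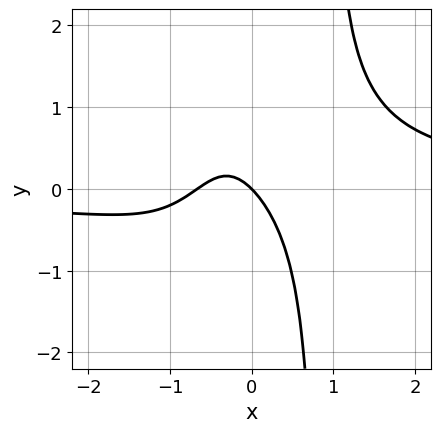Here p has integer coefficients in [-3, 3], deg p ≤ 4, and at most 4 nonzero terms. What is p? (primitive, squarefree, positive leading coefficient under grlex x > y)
3*x^3*y - 3*x^2 - 2*x - 2*y

1. deg p = 4.
2. Reading off the gridlines: it crosses the y-axis at the gridline y = 0; it meets the x-axis at x = 0 (among the integer gridlines).
3. Fitting integer coefficients to these (and the overall shape) gives p.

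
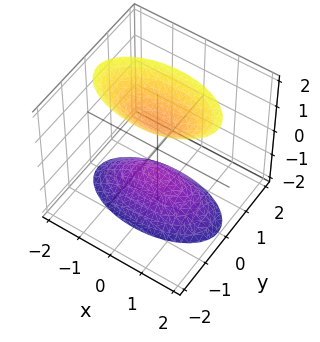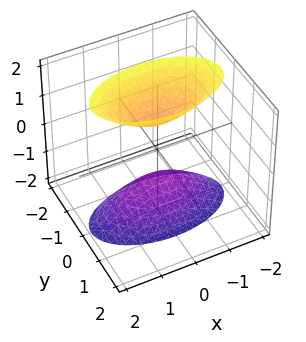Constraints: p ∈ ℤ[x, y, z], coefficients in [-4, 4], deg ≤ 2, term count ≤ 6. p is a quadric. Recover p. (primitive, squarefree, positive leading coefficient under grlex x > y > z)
1. There are 2 components.
2. deg p = 2.
3. Symmetries: mirror symmetry x ↦ −x ⇒ only even powers of x; it's symmetric under z → −z, forcing even powers of z; mirror symmetry y ↦ −y ⇒ only even powers of y.
4. Against the integer gridlines: the surface avoids every integer x-axis point in the box; among the integer gridlines, it crosses the z-axis at z ∈ {-1, 1}; the surface avoids every integer y-axis point in the box.
5. Together with the visible shape, these determine p as stated.

x^2 + 3*y^2 - z^2 + 1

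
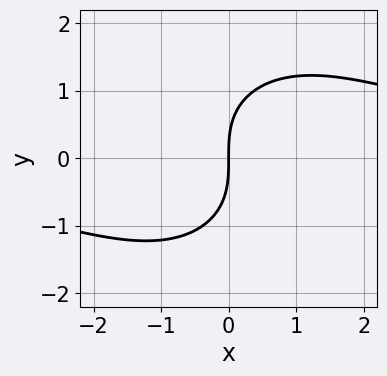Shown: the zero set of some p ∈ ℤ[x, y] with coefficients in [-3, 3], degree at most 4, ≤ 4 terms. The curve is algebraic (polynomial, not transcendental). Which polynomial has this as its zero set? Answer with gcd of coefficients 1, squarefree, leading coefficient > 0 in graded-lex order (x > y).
x^2*y + y^3 - 3*x

(a) The degree is 3 — a generic line meets the curve in up to 3 points.
(b) Observable constraints: one y-axis crossing is at y = 0; it crosses the x-axis at the gridline x = 0.
(c) Putting this together gives p.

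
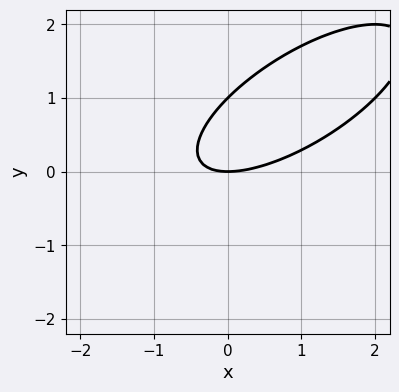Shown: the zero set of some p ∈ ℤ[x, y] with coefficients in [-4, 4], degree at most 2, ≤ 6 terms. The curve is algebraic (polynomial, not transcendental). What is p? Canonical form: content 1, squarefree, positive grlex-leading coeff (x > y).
x^2 - 2*x*y + 2*y^2 - 2*y

(a) The degree is 2 — a generic line meets the curve in up to 2 points.
(b) Checking where it meets the axes: the y-axis gridline crossings are at y ∈ {0, 1}; it meets the x-axis at x = 0 (among the integer gridlines).
(c) These observations pin down the coefficients.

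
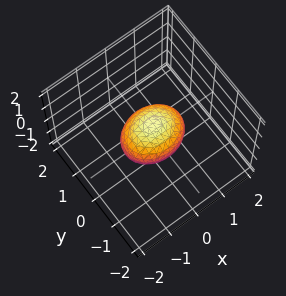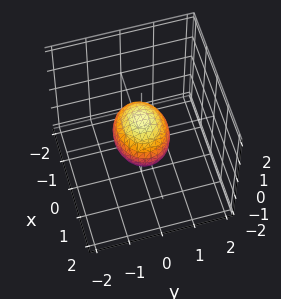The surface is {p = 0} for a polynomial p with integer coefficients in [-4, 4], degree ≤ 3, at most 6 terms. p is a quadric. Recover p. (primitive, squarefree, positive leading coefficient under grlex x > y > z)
2*x^2 + 3*y^2 + 3*z^2 - 2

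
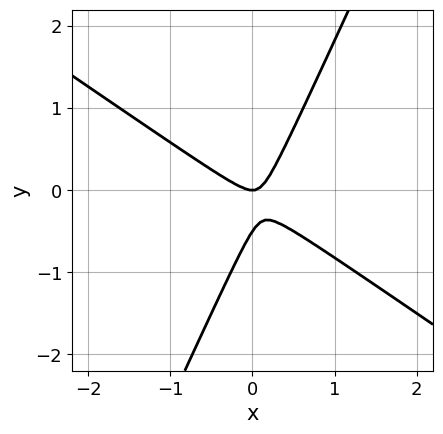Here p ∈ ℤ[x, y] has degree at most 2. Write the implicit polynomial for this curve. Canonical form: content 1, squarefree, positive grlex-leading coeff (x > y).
3*x^2 + 3*x*y - 2*y^2 - y

First, deg p = 2.
Then, from the axis intercepts and sections: it crosses the y-axis at the gridline y = 0; one x-axis crossing is at x = 0.
Finally, these observations pin down the coefficients.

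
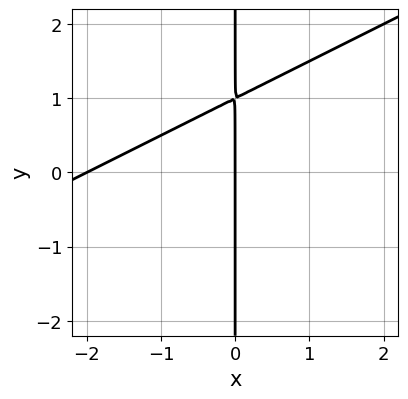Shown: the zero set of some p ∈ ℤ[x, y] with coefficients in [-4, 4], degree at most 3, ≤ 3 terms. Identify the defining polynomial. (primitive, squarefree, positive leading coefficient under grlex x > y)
1. Degree: no degree-1 curve has this shape, so deg p = 2.
2. Against the integer gridlines: among the integer gridlines, it crosses the x-axis at x ∈ {-2, 0}; every point of the y-axis in the box is on the curve.
3. The integer polynomial consistent with all of this is the stated p.

x^2 - 2*x*y + 2*x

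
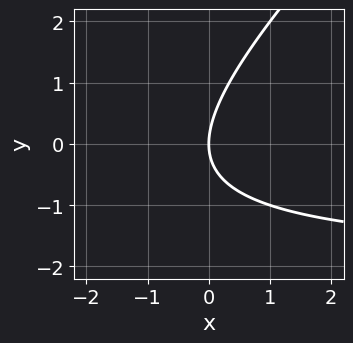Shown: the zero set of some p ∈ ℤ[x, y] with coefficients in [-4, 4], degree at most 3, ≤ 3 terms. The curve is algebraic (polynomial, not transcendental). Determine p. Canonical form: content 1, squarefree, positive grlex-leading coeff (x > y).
Degree: a generic line meets the curve in up to 2 points, so deg p = 2.
Observable constraints: it meets the y-axis at y = 0 (among the integer gridlines); it crosses the x-axis at the gridline x = 0.
The integer polynomial consistent with all of this is the stated p.

x*y - y^2 + 2*x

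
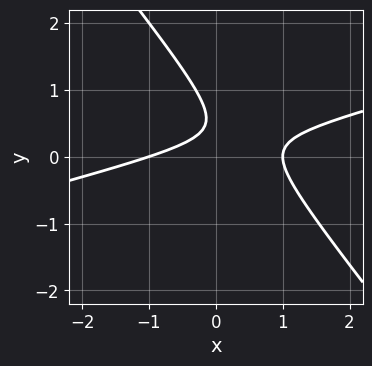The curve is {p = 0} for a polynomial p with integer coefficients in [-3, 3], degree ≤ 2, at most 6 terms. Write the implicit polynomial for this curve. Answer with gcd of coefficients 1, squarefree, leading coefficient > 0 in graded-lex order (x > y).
1. The degree is 2 — a generic line meets the curve in up to 2 points.
2. Against the integer gridlines: among the integer gridlines, it crosses the x-axis at x ∈ {-1, 1}; the curve avoids every integer y-axis point in the box.
3. The integer polynomial consistent with all of this is the stated p.

x^2 - 3*x*y - 3*y^2 + 3*y - 1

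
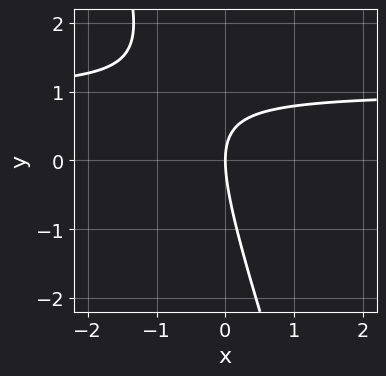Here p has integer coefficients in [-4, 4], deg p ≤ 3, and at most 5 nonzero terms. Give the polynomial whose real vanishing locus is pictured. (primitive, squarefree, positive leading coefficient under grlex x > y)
3*x*y + y^2 - 3*x

First, degree: the shape is more complex than any degree-1 curve, so deg p = 2.
Then, observable constraints: it meets the y-axis at y = 0 (among the integer gridlines); one x-axis crossing is at x = 0.
Finally, together with the visible shape, these determine p as stated.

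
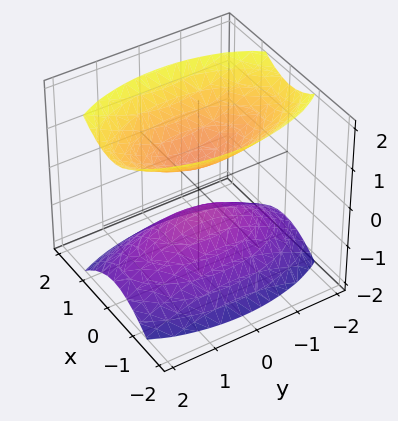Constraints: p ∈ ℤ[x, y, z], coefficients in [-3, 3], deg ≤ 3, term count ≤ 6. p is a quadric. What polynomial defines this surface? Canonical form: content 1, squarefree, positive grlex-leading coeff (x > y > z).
3*x^2 + y^2 - 2*z^2 + 1

1. The picture has 2 separate pieces.
2. The degree is 2 — two separate bowl-shaped sheets opening away from each other; a quadric.
3. Symmetries: mirror symmetry y ↦ −y ⇒ only even powers of y; the z ↦ −z reflection is a symmetry, so z appears only in even powers; it's symmetric under x → −x, forcing even powers of x.
4. Reading off the gridlines: it misses every integer gridline on the x-axis; it misses every integer gridline on the y-axis.
5. Matching integer coefficients to the picture gives p.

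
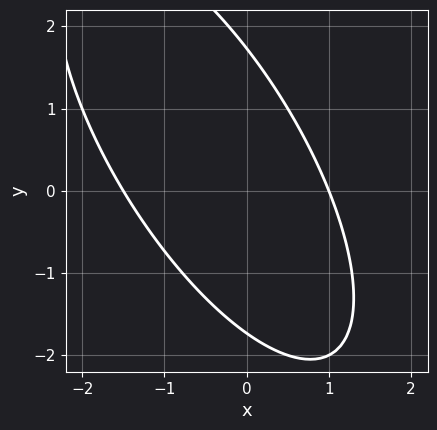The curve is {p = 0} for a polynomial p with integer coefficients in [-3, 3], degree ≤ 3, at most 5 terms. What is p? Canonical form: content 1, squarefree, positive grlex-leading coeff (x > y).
deg p = 2. The shape is more complex than any degree-1 curve.
From the visible intercepts: one x-axis crossing is at x = 1.
Putting this together gives p.

2*x^2 + 2*x*y + y^2 + x - 3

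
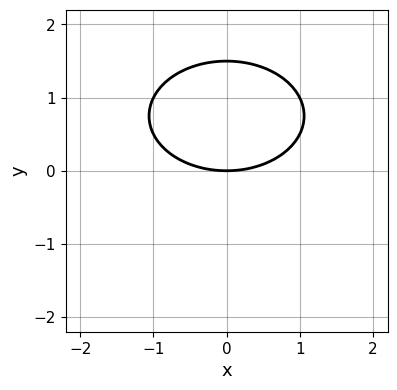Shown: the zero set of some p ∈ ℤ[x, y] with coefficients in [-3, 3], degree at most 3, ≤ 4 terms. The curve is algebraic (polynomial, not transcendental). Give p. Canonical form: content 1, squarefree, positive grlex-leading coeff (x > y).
First, degree: a generic line meets the curve in up to 2 points, so deg p = 2.
Then, symmetries: it's symmetric under x → −x, forcing even powers of x.
Then, against the integer gridlines: it meets the x-axis at x = 0 (among the integer gridlines); one y-axis crossing is at y = 0.
Finally, matching integer coefficients to the picture gives p.

x^2 + 2*y^2 - 3*y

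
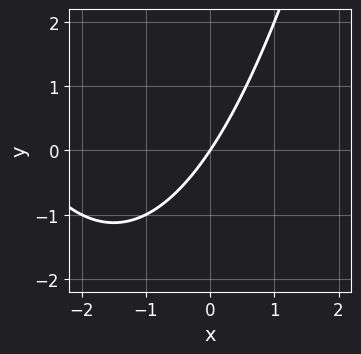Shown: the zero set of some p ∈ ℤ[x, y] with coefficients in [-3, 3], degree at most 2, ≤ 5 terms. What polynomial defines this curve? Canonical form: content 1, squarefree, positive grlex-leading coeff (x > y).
x^2 + 3*x - 2*y

(a) deg p = 2. A generic line meets the curve in up to 2 points.
(b) Against the integer gridlines: it meets the y-axis at y = 0 (among the integer gridlines); it meets the x-axis at x = 0 (among the integer gridlines).
(c) The integer polynomial consistent with all of this is the stated p.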